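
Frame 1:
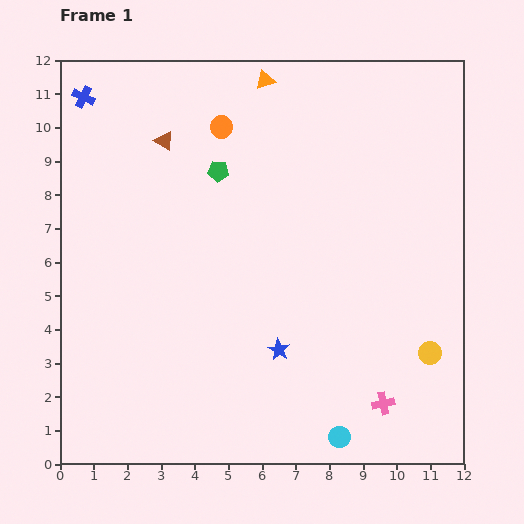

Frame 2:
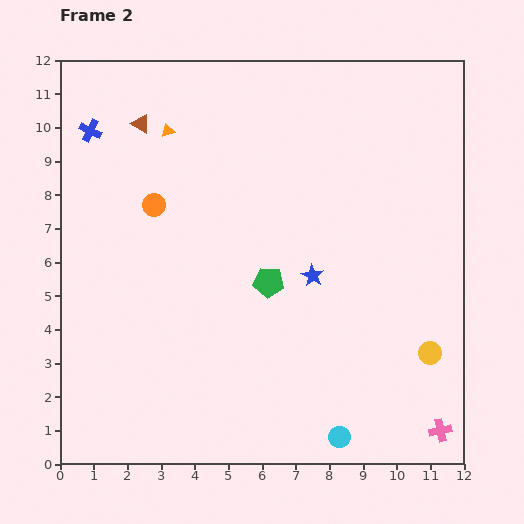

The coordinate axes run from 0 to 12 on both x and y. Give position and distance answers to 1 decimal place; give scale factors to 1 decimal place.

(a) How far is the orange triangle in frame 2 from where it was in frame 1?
3.3

The orange triangle moved from (6.1, 11.4) to (3.2, 9.9), a distance of √(2.9² + 1.5²) ≈ 3.3.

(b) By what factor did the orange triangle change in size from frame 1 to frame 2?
0.7×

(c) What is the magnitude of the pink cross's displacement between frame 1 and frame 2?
1.9

The pink cross moved from (9.6, 1.8) to (11.3, 1.0), a distance of √(1.7² + 0.8²) ≈ 1.9.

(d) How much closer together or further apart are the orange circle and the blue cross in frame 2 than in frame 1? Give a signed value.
-1.3

Distance in frame 1: 4.2. Distance in frame 2: 2.9.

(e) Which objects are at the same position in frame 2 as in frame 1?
the cyan circle, the yellow circle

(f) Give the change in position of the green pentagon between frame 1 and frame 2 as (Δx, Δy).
(1.5, -3.3)

The green pentagon was at (4.7, 8.7) in frame 1 and (6.2, 5.4) in frame 2.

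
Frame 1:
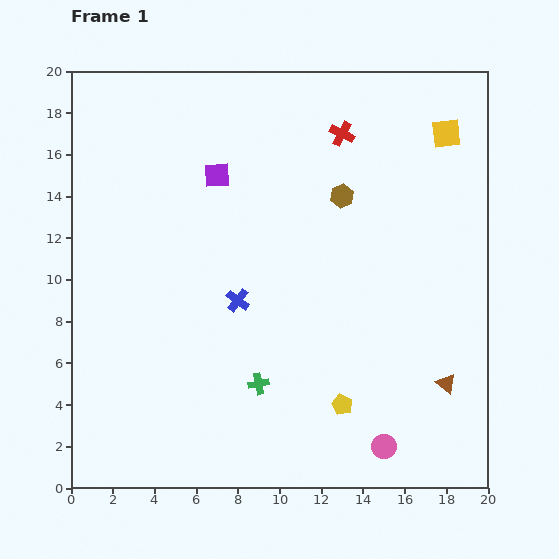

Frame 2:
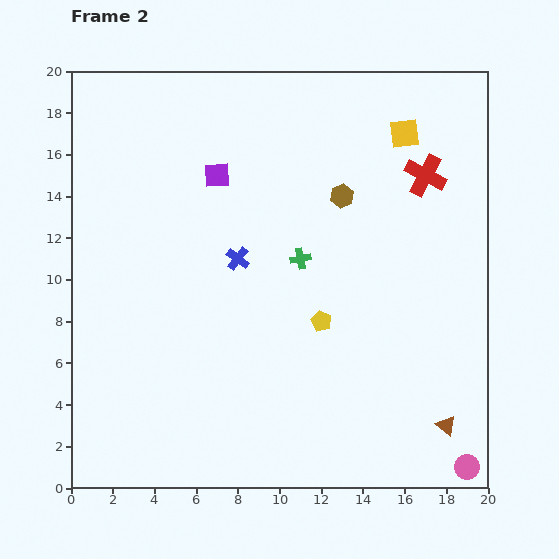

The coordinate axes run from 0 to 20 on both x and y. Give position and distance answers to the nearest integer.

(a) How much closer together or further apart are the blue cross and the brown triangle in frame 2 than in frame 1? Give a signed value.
+2

Distance in frame 1: 11. Distance in frame 2: 13.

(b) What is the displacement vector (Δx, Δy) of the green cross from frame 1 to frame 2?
(2, 6)

The green cross was at (9, 5) in frame 1 and (11, 11) in frame 2.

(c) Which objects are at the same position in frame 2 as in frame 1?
the purple square, the brown hexagon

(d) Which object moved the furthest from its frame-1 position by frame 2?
the green cross

(moved 6; next 4)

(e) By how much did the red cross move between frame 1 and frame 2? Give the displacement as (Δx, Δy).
(4, -2)

The red cross was at (13, 17) in frame 1 and (17, 15) in frame 2.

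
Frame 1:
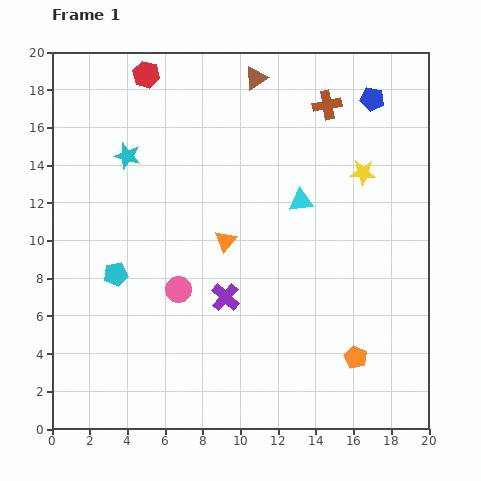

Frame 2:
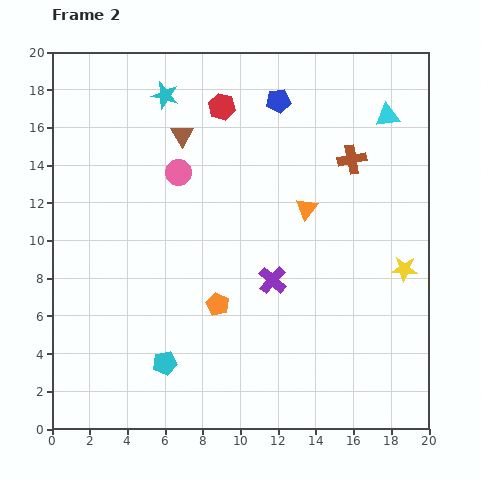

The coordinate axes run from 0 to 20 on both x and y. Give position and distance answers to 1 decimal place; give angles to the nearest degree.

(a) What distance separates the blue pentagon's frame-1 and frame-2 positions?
5.0

The blue pentagon moved from (17.0, 17.5) to (12.0, 17.4), a distance of √(5.0² + 0.1²) ≈ 5.0.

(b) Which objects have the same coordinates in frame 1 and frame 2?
none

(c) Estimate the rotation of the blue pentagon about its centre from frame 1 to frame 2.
19° counter-clockwise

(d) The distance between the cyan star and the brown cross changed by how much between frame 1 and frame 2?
-0.4

Distance in frame 1: 10.9. Distance in frame 2: 10.5.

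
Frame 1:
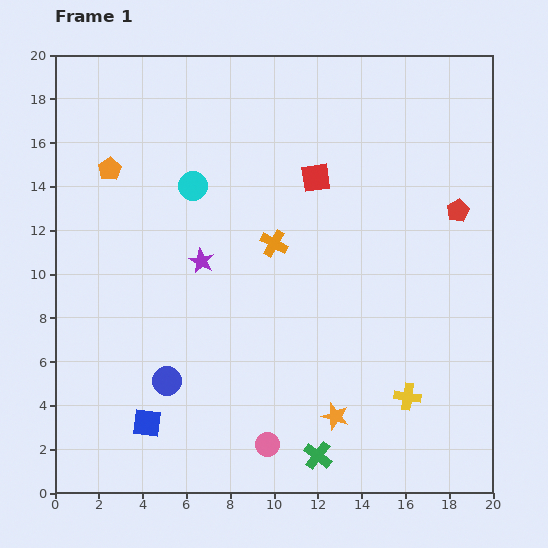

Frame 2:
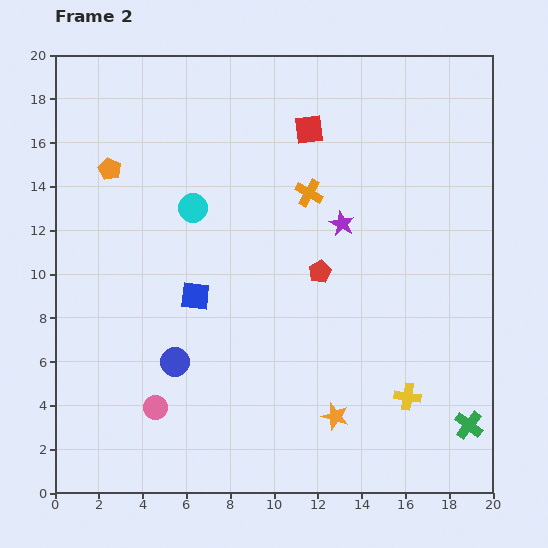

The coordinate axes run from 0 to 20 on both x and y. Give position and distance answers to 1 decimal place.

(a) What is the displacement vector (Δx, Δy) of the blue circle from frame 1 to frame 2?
(0.4, 0.9)

The blue circle was at (5.1, 5.1) in frame 1 and (5.5, 6.0) in frame 2.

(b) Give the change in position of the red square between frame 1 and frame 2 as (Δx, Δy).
(-0.3, 2.2)

The red square was at (11.9, 14.4) in frame 1 and (11.6, 16.6) in frame 2.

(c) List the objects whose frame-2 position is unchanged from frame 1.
the yellow cross, the orange pentagon, the orange star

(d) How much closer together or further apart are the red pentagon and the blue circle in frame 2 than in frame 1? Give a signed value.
-7.6

Distance in frame 1: 15.4. Distance in frame 2: 7.8.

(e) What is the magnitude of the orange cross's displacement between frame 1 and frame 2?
2.8

The orange cross moved from (10.0, 11.4) to (11.6, 13.7), a distance of √(1.6² + 2.3²) ≈ 2.8.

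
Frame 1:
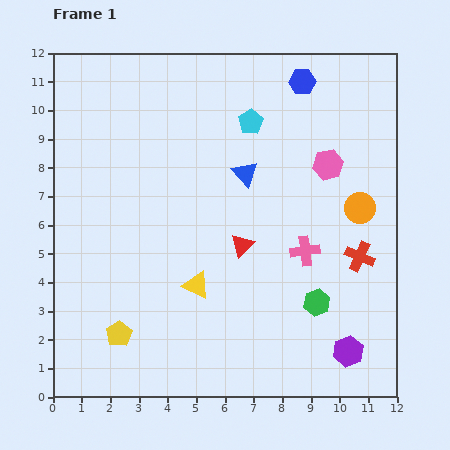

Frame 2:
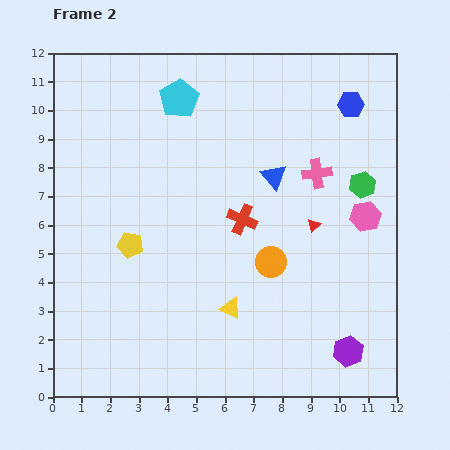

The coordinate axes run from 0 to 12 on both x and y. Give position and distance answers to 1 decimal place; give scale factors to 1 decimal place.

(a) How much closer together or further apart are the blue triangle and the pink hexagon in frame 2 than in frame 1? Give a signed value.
+0.6

Distance in frame 1: 2.9. Distance in frame 2: 3.5.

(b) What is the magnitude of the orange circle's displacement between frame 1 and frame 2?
3.6

The orange circle moved from (10.7, 6.6) to (7.6, 4.7), a distance of √(3.1² + 1.9²) ≈ 3.6.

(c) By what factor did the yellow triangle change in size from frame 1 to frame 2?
0.8×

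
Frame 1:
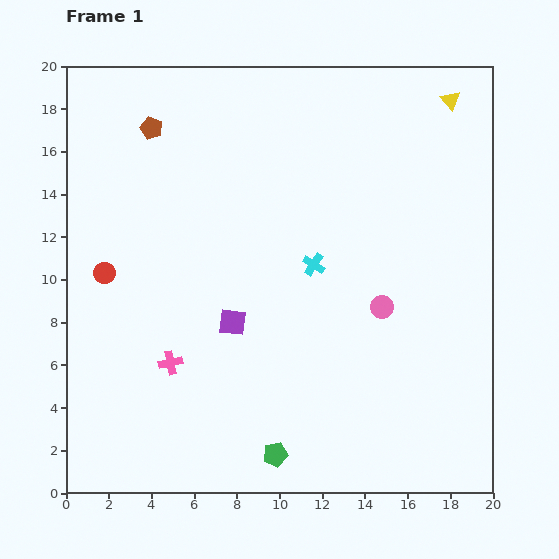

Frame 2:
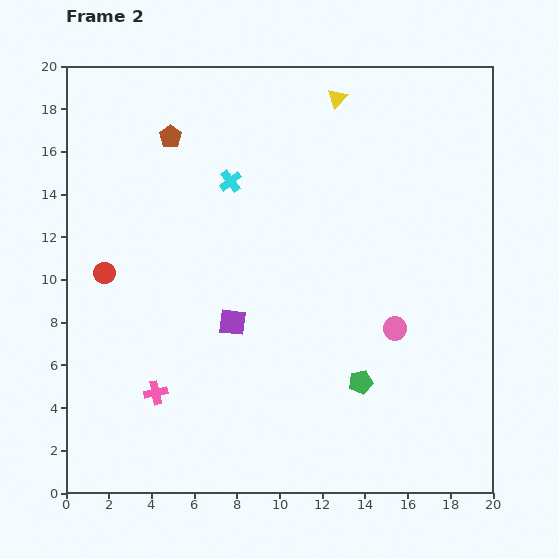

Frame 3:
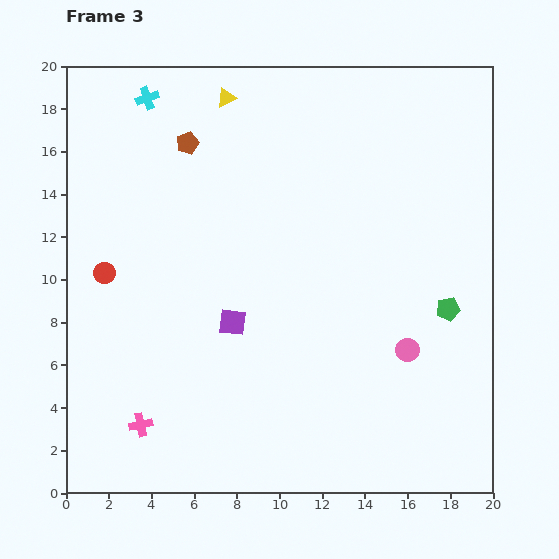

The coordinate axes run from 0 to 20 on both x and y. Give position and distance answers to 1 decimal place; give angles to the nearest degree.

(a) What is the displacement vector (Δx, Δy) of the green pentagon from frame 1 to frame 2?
(4.0, 3.4)

The green pentagon was at (9.8, 1.8) in frame 1 and (13.8, 5.2) in frame 2.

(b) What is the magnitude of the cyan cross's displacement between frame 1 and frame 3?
11.0

The cyan cross moved from (11.6, 10.7) to (3.8, 18.5), a distance of √(7.8² + 7.8²) ≈ 11.0.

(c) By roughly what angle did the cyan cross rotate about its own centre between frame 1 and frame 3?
38° clockwise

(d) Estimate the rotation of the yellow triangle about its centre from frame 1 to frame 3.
45° clockwise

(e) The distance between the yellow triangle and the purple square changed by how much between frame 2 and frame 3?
-1.1

Distance in frame 2: 11.6. Distance in frame 3: 10.5.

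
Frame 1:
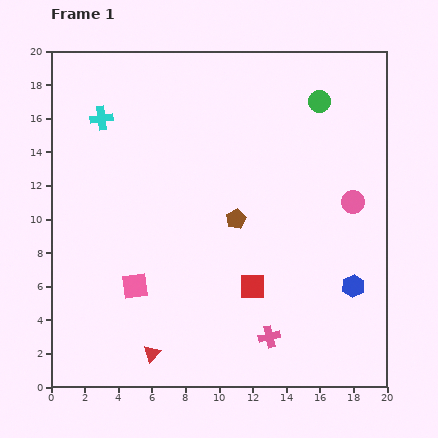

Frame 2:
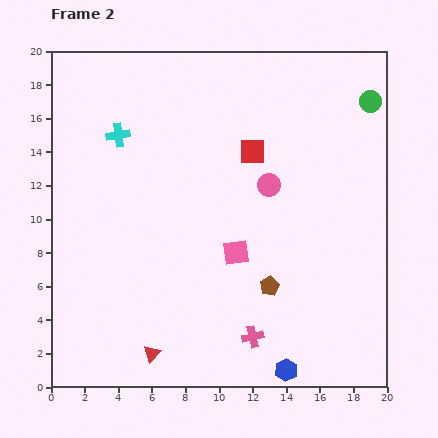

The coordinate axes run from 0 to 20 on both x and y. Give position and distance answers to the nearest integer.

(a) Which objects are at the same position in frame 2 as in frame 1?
the red triangle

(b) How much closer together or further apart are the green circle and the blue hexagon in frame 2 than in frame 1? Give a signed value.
+6

Distance in frame 1: 11. Distance in frame 2: 17.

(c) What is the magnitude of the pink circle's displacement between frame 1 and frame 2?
5

The pink circle moved from (18, 11) to (13, 12), a distance of √(5² + 1²) ≈ 5.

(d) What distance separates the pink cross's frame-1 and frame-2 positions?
1

The pink cross moved from (13, 3) to (12, 3), a distance of √(1² + 0²) ≈ 1.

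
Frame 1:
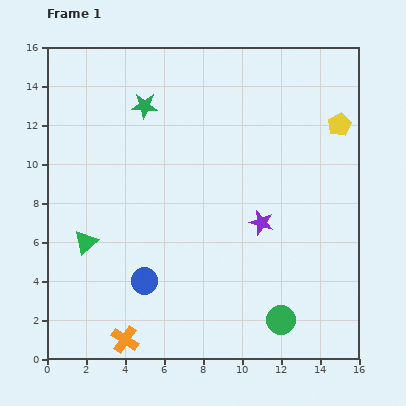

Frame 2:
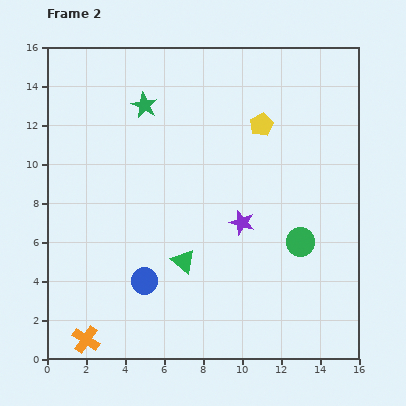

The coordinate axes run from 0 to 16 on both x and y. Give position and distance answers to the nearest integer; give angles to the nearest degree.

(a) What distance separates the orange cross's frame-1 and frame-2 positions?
2

The orange cross moved from (4, 1) to (2, 1), a distance of √(2² + 0²) ≈ 2.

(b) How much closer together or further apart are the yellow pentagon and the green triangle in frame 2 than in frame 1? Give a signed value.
-6

Distance in frame 1: 14. Distance in frame 2: 8.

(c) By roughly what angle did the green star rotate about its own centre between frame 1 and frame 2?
26° clockwise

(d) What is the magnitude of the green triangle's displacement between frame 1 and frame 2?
5

The green triangle moved from (2, 6) to (7, 5), a distance of √(5² + 1²) ≈ 5.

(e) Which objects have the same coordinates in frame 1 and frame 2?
the blue circle, the green star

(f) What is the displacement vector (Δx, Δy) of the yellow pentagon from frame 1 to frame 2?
(-4, 0)

The yellow pentagon was at (15, 12) in frame 1 and (11, 12) in frame 2.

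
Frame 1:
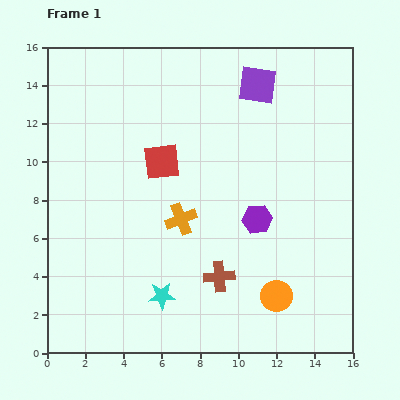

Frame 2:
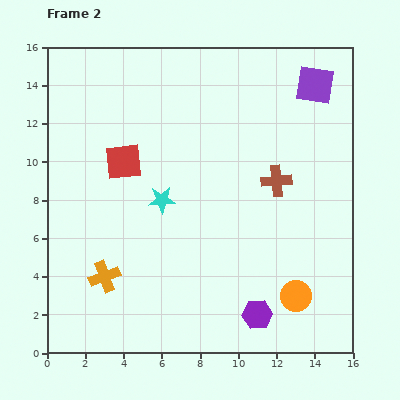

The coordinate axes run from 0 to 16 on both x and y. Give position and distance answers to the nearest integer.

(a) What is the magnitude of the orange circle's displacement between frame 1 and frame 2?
1

The orange circle moved from (12, 3) to (13, 3), a distance of √(1² + 0²) ≈ 1.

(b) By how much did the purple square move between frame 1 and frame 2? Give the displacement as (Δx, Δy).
(3, 0)

The purple square was at (11, 14) in frame 1 and (14, 14) in frame 2.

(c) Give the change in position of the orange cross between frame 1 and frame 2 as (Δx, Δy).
(-4, -3)

The orange cross was at (7, 7) in frame 1 and (3, 4) in frame 2.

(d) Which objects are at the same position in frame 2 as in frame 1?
none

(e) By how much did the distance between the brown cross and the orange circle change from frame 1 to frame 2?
+3

Distance in frame 1: 3. Distance in frame 2: 6.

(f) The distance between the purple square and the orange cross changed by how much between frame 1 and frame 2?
+7

Distance in frame 1: 8. Distance in frame 2: 15.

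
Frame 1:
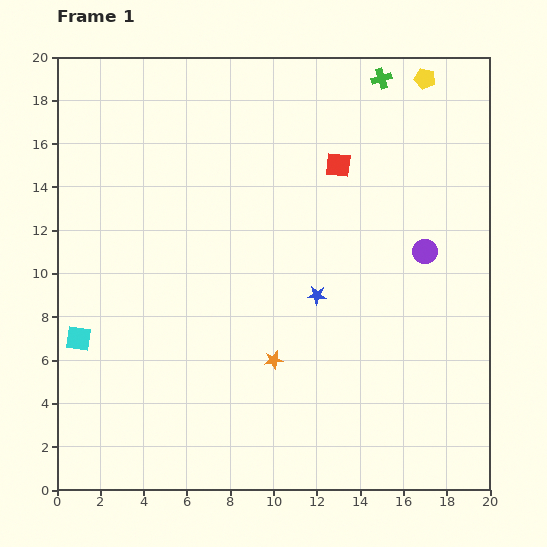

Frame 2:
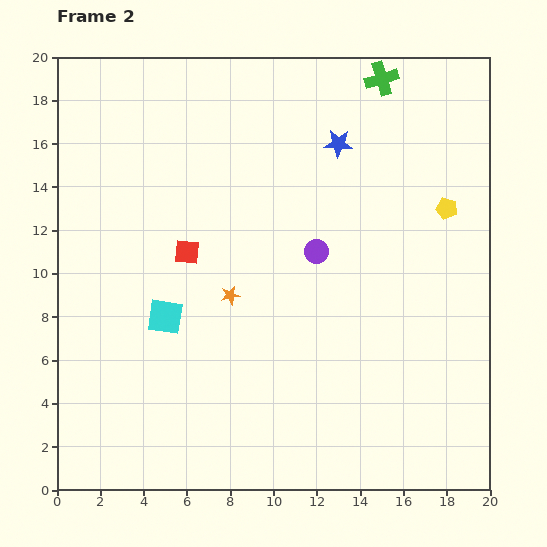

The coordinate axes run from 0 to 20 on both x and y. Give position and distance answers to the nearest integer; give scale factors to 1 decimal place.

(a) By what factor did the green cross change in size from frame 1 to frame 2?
1.7×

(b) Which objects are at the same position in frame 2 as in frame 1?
the green cross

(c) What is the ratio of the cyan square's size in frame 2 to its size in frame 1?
1.4×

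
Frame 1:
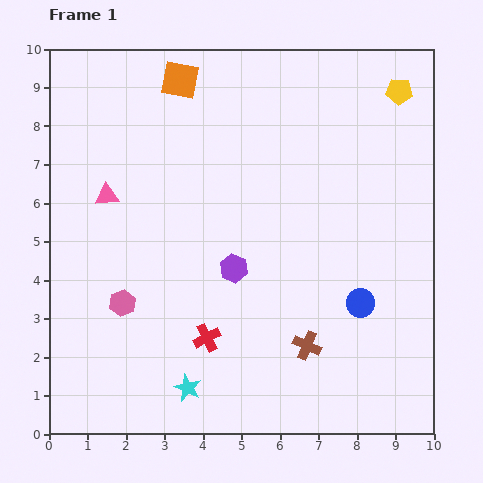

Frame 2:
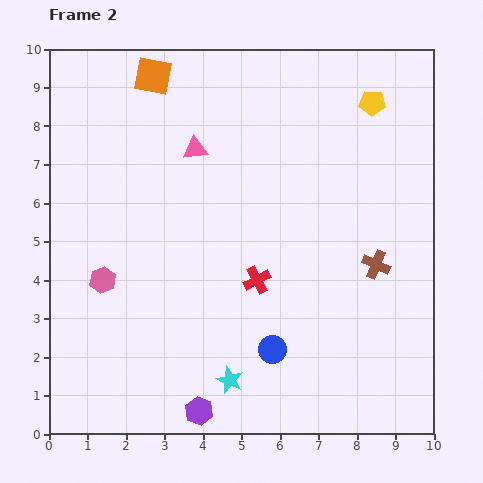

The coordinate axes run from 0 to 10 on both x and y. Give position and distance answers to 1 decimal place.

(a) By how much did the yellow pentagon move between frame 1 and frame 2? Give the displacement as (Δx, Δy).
(-0.7, -0.3)

The yellow pentagon was at (9.1, 8.9) in frame 1 and (8.4, 8.6) in frame 2.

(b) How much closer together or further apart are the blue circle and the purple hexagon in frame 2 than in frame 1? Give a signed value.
-0.9

Distance in frame 1: 3.4. Distance in frame 2: 2.5.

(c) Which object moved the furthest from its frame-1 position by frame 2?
the purple hexagon

(moved 3.8; next 2.8)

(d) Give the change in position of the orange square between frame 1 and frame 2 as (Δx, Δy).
(-0.7, 0.1)

The orange square was at (3.4, 9.2) in frame 1 and (2.7, 9.3) in frame 2.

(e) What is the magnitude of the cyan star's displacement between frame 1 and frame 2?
1.1

The cyan star moved from (3.6, 1.2) to (4.7, 1.4), a distance of √(1.1² + 0.2²) ≈ 1.1.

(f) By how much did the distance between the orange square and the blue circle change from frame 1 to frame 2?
+0.2

Distance in frame 1: 7.5. Distance in frame 2: 7.7.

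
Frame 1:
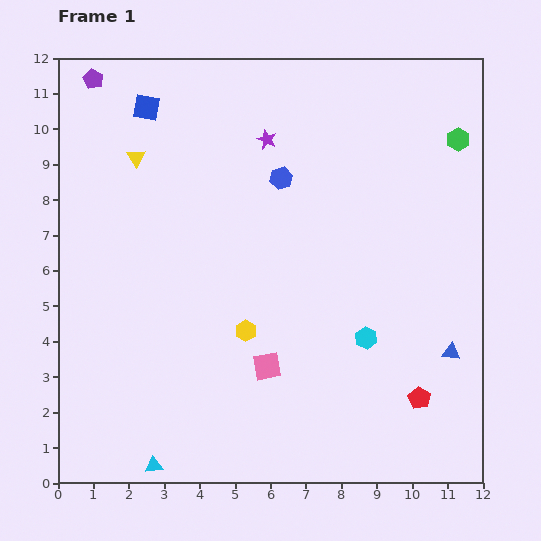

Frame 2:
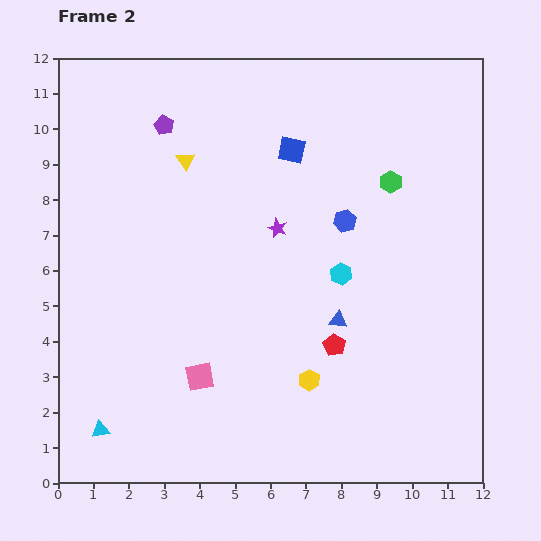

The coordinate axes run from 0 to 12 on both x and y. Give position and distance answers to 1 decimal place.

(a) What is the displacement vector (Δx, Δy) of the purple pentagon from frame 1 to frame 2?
(2.0, -1.3)

The purple pentagon was at (1.0, 11.4) in frame 1 and (3.0, 10.1) in frame 2.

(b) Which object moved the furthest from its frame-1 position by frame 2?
the blue square

(moved 4.3; next 3.3)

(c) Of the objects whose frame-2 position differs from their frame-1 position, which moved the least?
the yellow triangle

(moved 1.4)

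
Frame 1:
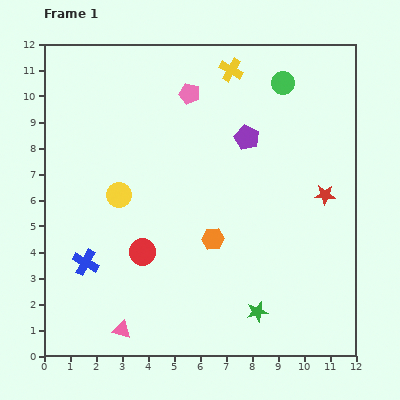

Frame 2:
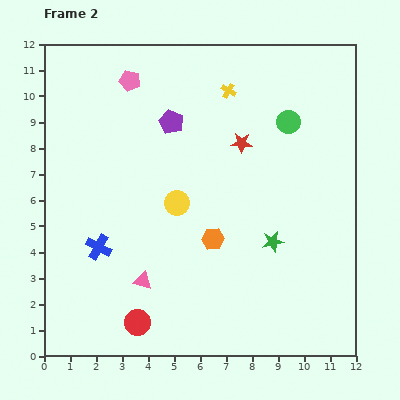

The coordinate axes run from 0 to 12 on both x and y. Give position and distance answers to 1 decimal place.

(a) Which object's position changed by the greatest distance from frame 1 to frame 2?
the red star

(moved 3.8; next 3.0)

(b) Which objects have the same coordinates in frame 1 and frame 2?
the orange hexagon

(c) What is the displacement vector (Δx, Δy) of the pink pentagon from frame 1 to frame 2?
(-2.3, 0.5)

The pink pentagon was at (5.6, 10.1) in frame 1 and (3.3, 10.6) in frame 2.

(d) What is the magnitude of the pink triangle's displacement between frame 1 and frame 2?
2.1

The pink triangle moved from (3.0, 1.0) to (3.8, 2.9), a distance of √(0.8² + 1.9²) ≈ 2.1.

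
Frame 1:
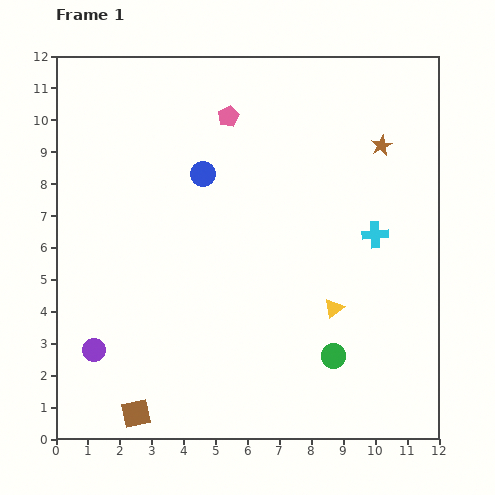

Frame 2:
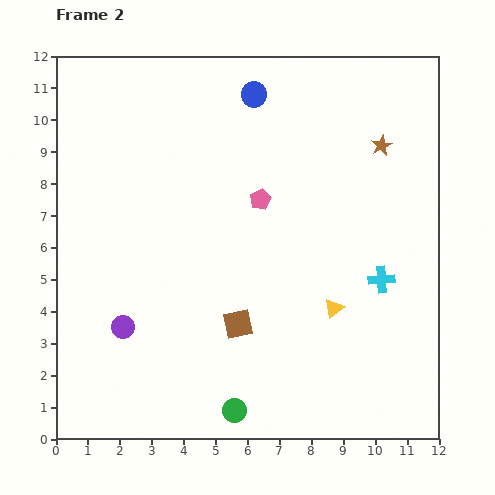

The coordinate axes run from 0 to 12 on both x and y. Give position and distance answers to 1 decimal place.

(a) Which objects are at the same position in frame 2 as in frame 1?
the yellow triangle, the brown star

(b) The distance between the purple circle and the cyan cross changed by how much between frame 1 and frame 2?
-1.3

Distance in frame 1: 9.5. Distance in frame 2: 8.2.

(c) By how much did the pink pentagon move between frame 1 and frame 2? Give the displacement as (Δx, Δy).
(1.0, -2.6)

The pink pentagon was at (5.4, 10.1) in frame 1 and (6.4, 7.5) in frame 2.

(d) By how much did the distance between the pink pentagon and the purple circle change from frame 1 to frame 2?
-2.5

Distance in frame 1: 8.4. Distance in frame 2: 5.9.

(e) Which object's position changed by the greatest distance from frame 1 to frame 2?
the brown square

(moved 4.3; next 3.5)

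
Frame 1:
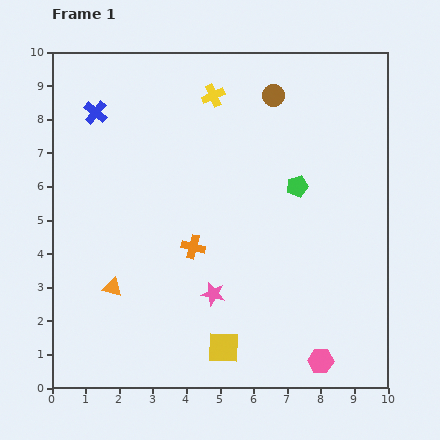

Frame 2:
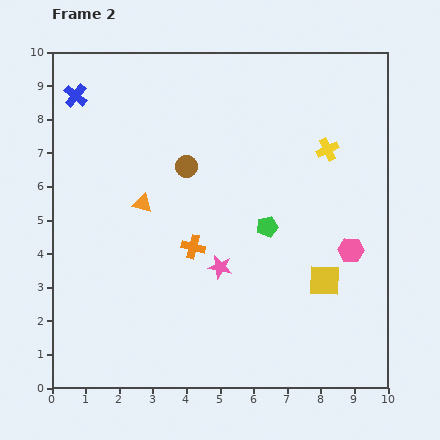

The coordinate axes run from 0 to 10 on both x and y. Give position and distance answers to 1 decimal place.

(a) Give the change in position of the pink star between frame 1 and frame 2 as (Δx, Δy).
(0.2, 0.8)

The pink star was at (4.8, 2.8) in frame 1 and (5.0, 3.6) in frame 2.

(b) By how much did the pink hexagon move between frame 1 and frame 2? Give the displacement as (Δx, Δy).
(0.9, 3.3)

The pink hexagon was at (8.0, 0.8) in frame 1 and (8.9, 4.1) in frame 2.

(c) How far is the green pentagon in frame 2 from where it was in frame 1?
1.5

The green pentagon moved from (7.3, 6.0) to (6.4, 4.8), a distance of √(0.9² + 1.2²) ≈ 1.5.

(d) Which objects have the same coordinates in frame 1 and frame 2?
the orange cross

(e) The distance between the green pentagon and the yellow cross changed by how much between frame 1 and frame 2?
-0.8

Distance in frame 1: 3.7. Distance in frame 2: 2.9.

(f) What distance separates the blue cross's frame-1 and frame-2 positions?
0.8

The blue cross moved from (1.3, 8.2) to (0.7, 8.7), a distance of √(0.6² + 0.5²) ≈ 0.8.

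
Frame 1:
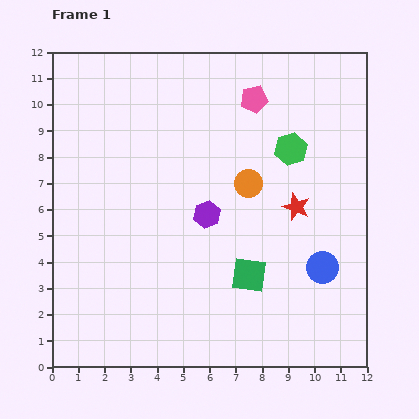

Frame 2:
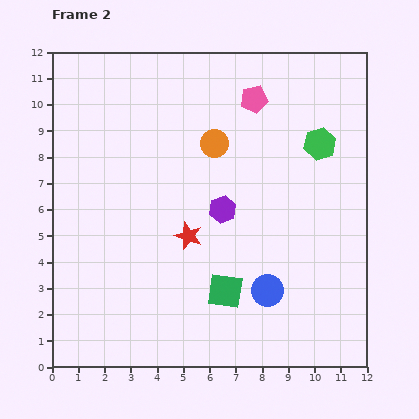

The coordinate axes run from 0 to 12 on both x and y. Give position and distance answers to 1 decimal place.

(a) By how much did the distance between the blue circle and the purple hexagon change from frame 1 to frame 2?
-1.3

Distance in frame 1: 4.8. Distance in frame 2: 3.5.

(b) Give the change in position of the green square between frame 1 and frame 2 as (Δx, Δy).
(-0.9, -0.6)

The green square was at (7.5, 3.5) in frame 1 and (6.6, 2.9) in frame 2.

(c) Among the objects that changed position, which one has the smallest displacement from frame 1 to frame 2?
the purple hexagon

(moved 0.6)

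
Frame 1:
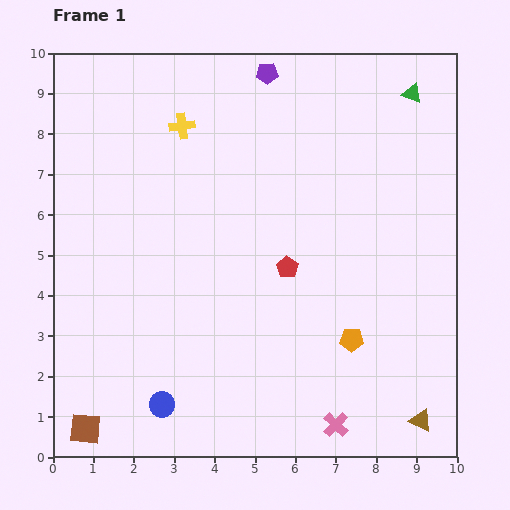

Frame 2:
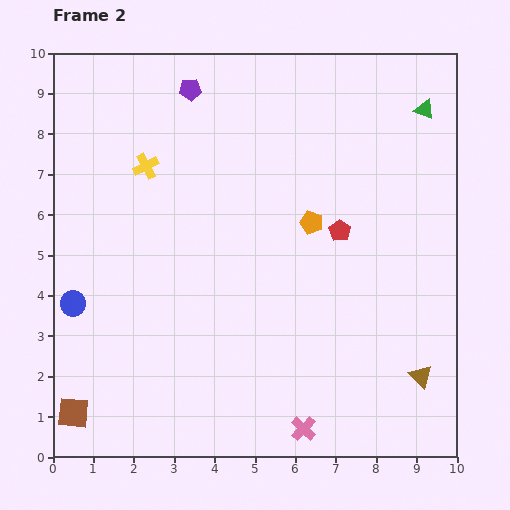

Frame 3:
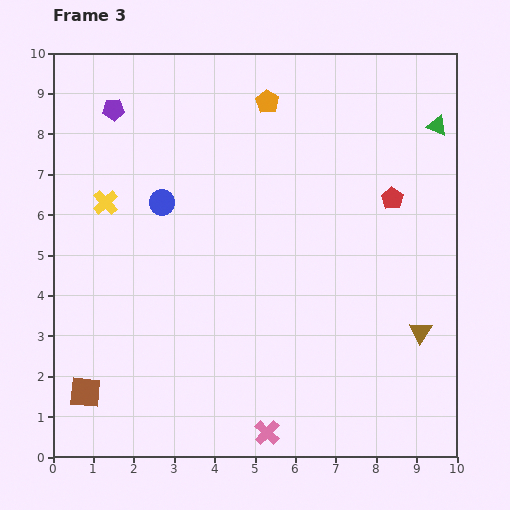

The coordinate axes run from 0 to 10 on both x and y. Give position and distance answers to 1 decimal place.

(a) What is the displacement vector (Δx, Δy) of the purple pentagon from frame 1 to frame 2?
(-1.9, -0.4)

The purple pentagon was at (5.3, 9.5) in frame 1 and (3.4, 9.1) in frame 2.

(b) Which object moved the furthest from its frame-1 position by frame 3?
the orange pentagon

(moved 6.3; next 5.0)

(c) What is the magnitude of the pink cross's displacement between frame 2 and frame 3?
0.9

The pink cross moved from (6.2, 0.7) to (5.3, 0.6), a distance of √(0.9² + 0.1²) ≈ 0.9.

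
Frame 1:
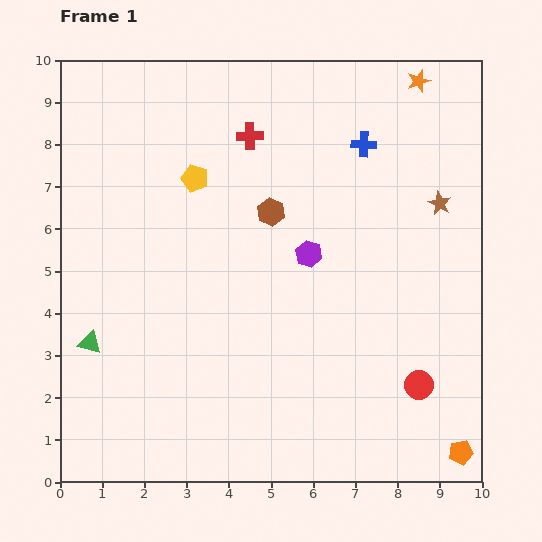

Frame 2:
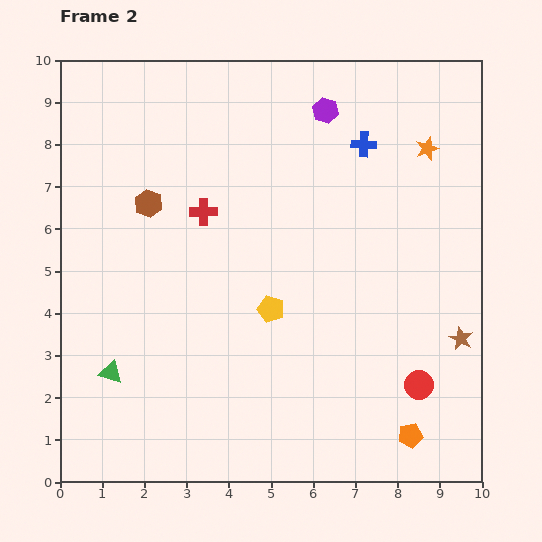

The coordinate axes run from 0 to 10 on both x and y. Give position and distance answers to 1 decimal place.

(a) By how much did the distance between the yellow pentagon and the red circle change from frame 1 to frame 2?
-3.3

Distance in frame 1: 7.2. Distance in frame 2: 3.9.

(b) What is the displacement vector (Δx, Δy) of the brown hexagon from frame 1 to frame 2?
(-2.9, 0.2)

The brown hexagon was at (5.0, 6.4) in frame 1 and (2.1, 6.6) in frame 2.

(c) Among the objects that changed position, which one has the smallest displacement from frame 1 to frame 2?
the green triangle

(moved 0.9)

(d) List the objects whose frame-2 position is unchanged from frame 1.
the blue cross, the red circle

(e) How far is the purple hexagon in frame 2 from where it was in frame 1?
3.4

The purple hexagon moved from (5.9, 5.4) to (6.3, 8.8), a distance of √(0.4² + 3.4²) ≈ 3.4.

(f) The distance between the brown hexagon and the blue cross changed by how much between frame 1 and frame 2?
+2.6

Distance in frame 1: 2.7. Distance in frame 2: 5.3.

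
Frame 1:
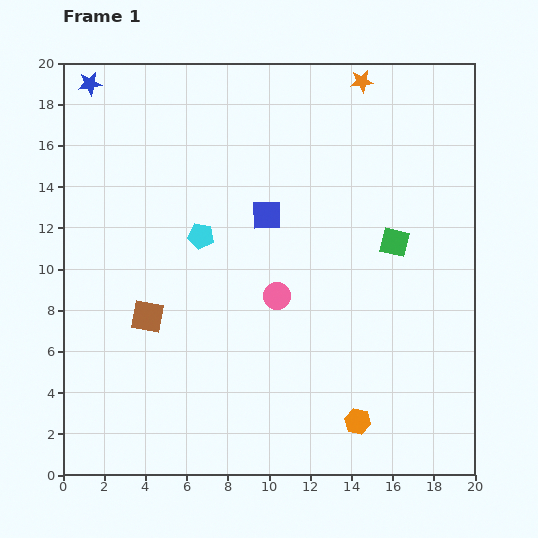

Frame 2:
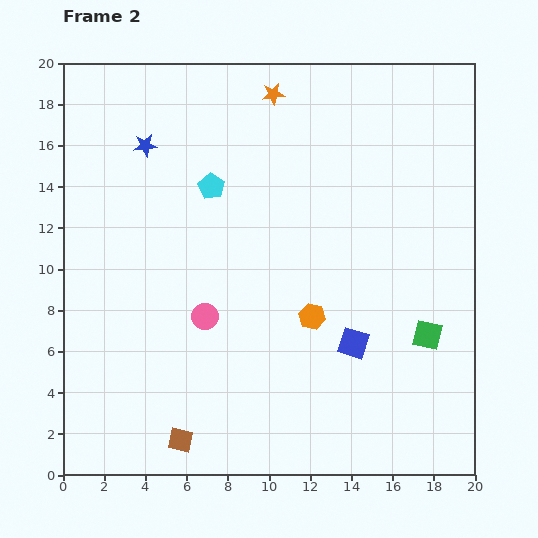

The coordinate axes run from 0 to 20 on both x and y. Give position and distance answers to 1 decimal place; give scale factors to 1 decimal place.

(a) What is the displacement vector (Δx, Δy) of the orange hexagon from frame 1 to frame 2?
(-2.2, 5.1)

The orange hexagon was at (14.3, 2.6) in frame 1 and (12.1, 7.7) in frame 2.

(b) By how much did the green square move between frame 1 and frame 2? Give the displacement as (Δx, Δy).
(1.6, -4.5)

The green square was at (16.1, 11.3) in frame 1 and (17.7, 6.8) in frame 2.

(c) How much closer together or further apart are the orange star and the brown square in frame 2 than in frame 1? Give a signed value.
+2.0

Distance in frame 1: 15.4. Distance in frame 2: 17.4.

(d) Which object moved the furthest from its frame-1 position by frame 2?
the blue square

(moved 7.5; next 6.2)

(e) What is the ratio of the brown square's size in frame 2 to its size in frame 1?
0.7×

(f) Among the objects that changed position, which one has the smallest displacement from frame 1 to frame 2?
the cyan pentagon

(moved 2.5)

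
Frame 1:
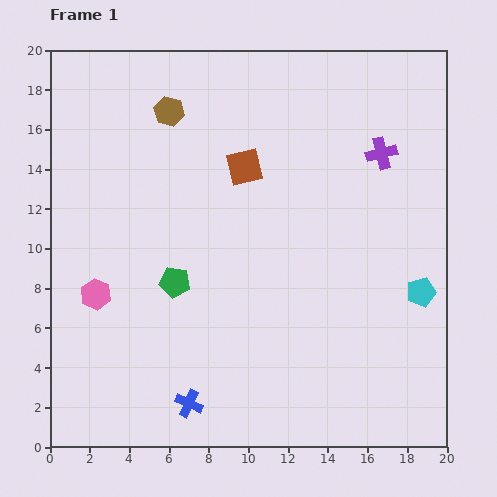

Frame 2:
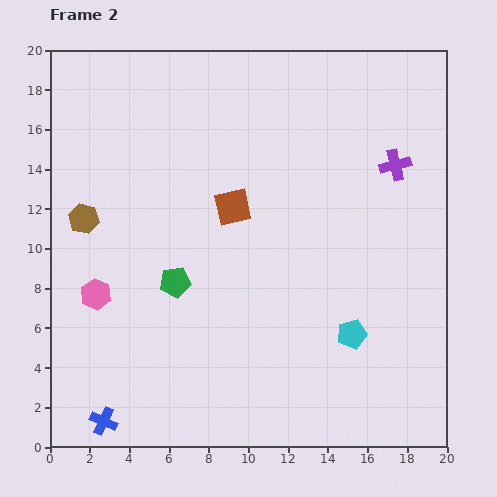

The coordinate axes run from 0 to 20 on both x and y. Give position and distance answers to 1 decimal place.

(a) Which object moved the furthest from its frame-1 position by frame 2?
the brown hexagon

(moved 6.9; next 4.4)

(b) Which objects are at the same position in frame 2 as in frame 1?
the green pentagon, the pink hexagon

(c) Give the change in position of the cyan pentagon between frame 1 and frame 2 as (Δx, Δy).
(-3.5, -2.1)

The cyan pentagon was at (18.7, 7.8) in frame 1 and (15.2, 5.7) in frame 2.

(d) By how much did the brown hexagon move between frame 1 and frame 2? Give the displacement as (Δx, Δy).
(-4.3, -5.4)

The brown hexagon was at (6.0, 16.9) in frame 1 and (1.7, 11.5) in frame 2.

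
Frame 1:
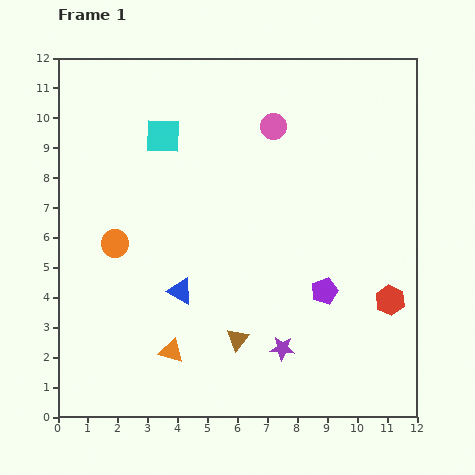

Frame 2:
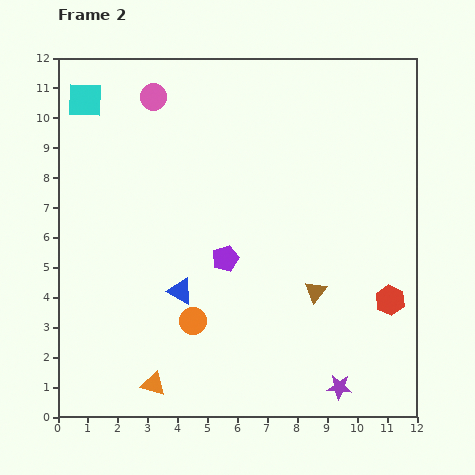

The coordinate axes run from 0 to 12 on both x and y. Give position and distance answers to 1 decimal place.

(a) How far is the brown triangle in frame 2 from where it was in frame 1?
3.1

The brown triangle moved from (6.0, 2.6) to (8.6, 4.2), a distance of √(2.6² + 1.6²) ≈ 3.1.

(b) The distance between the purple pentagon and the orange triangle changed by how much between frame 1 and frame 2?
-0.7

Distance in frame 1: 5.5. Distance in frame 2: 4.8.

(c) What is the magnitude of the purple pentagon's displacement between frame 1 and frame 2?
3.5

The purple pentagon moved from (8.9, 4.2) to (5.6, 5.3), a distance of √(3.3² + 1.1²) ≈ 3.5.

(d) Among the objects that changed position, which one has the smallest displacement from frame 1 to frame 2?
the orange triangle

(moved 1.3)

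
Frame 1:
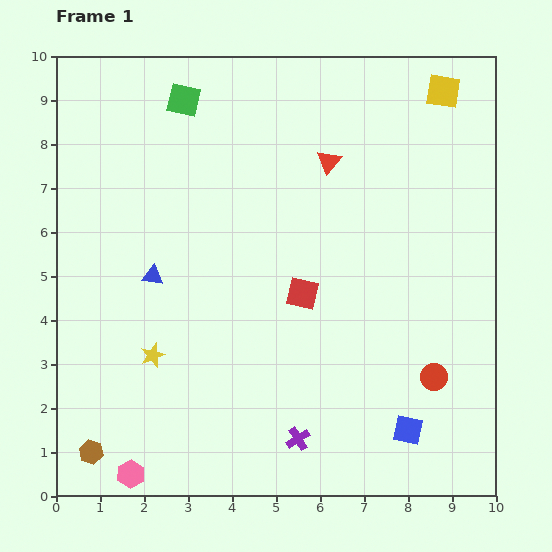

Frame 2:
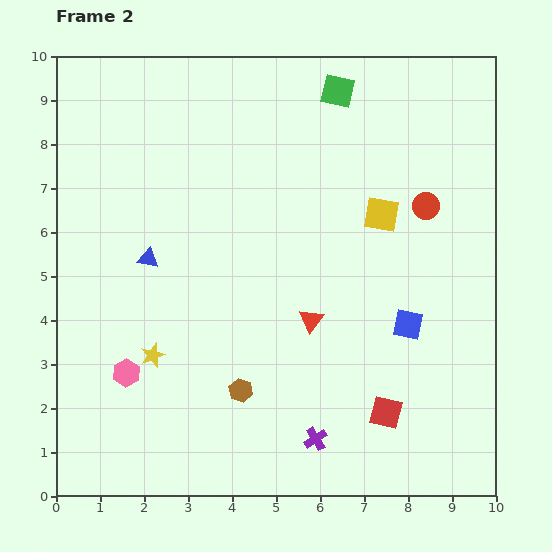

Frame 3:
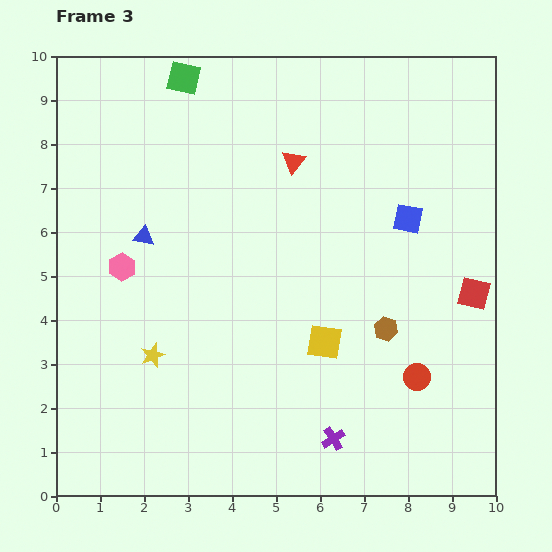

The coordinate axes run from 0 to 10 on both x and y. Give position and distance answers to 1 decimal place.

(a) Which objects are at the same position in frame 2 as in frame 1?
the yellow star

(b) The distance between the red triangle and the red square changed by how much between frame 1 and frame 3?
+2.0

Distance in frame 1: 3.1. Distance in frame 3: 5.1.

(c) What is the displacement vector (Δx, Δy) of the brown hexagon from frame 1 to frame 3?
(6.7, 2.8)

The brown hexagon was at (0.8, 1.0) in frame 1 and (7.5, 3.8) in frame 3.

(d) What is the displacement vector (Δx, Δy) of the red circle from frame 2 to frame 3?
(-0.2, -3.9)

The red circle was at (8.4, 6.6) in frame 2 and (8.2, 2.7) in frame 3.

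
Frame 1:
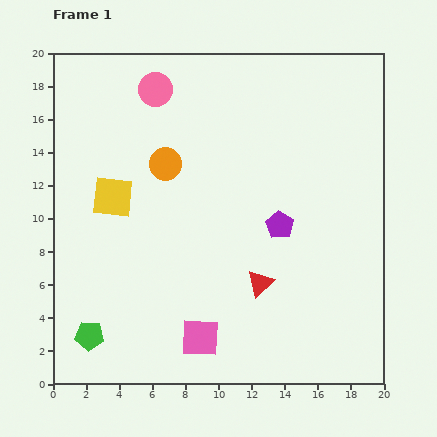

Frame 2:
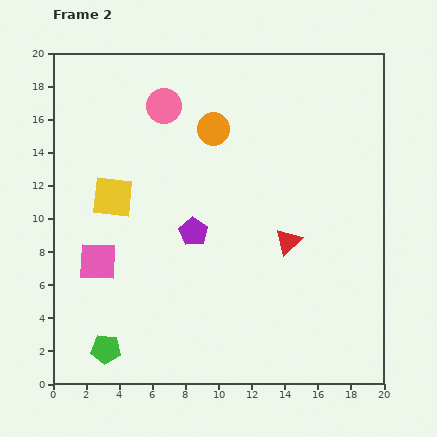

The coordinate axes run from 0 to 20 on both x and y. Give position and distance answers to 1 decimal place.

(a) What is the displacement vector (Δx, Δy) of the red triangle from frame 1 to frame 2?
(1.7, 2.5)

The red triangle was at (12.5, 6.1) in frame 1 and (14.2, 8.6) in frame 2.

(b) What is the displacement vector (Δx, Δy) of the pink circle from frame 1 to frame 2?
(0.5, -1.0)

The pink circle was at (6.2, 17.8) in frame 1 and (6.7, 16.8) in frame 2.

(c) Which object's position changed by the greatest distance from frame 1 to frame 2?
the pink square

(moved 7.7; next 5.2)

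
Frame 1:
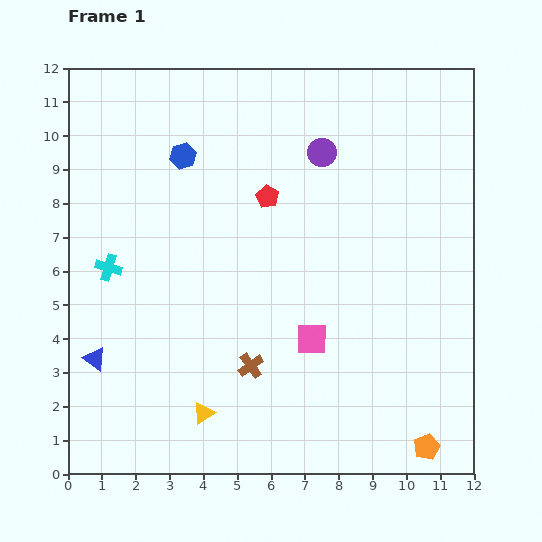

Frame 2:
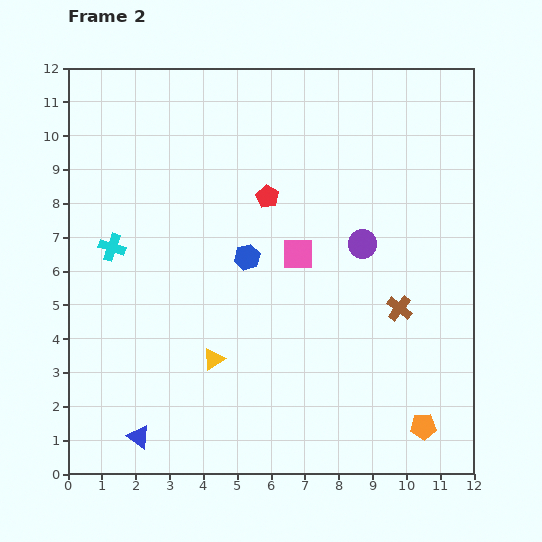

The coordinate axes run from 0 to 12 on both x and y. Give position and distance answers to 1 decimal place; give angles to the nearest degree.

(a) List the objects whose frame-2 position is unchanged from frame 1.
the red pentagon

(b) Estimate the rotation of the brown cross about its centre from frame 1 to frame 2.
17° counter-clockwise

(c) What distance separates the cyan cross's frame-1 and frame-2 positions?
0.6

The cyan cross moved from (1.2, 6.1) to (1.3, 6.7), a distance of √(0.1² + 0.6²) ≈ 0.6.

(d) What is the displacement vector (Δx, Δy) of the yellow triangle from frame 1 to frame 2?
(0.3, 1.6)

The yellow triangle was at (4.0, 1.8) in frame 1 and (4.3, 3.4) in frame 2.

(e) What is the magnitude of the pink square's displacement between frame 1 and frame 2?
2.5

The pink square moved from (7.2, 4.0) to (6.8, 6.5), a distance of √(0.4² + 2.5²) ≈ 2.5.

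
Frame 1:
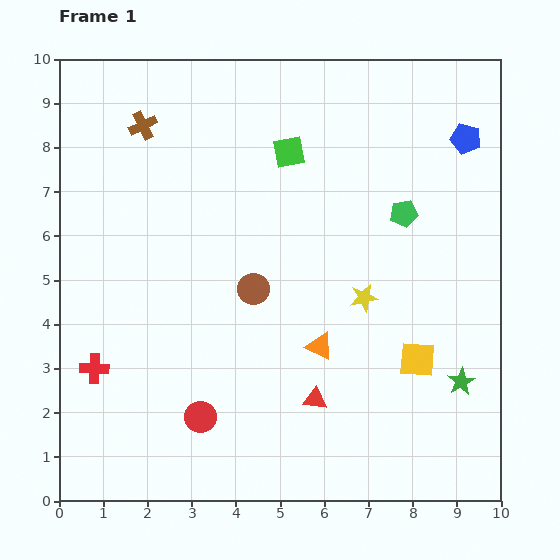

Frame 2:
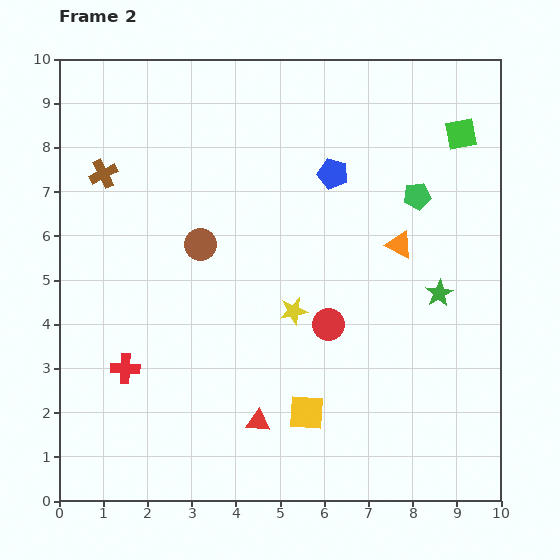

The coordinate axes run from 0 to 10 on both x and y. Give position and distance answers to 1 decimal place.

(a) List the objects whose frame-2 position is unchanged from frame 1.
none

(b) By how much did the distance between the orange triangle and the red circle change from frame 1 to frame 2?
-0.7

Distance in frame 1: 3.1. Distance in frame 2: 2.4.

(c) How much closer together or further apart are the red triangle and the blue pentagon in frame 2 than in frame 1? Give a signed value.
-0.9

Distance in frame 1: 6.8. Distance in frame 2: 5.9.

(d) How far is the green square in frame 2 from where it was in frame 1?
3.9

The green square moved from (5.2, 7.9) to (9.1, 8.3), a distance of √(3.9² + 0.4²) ≈ 3.9.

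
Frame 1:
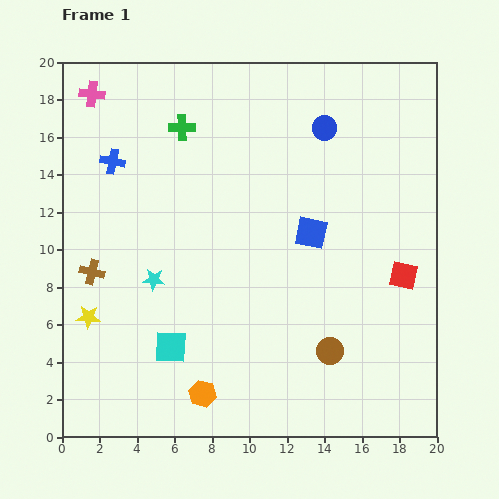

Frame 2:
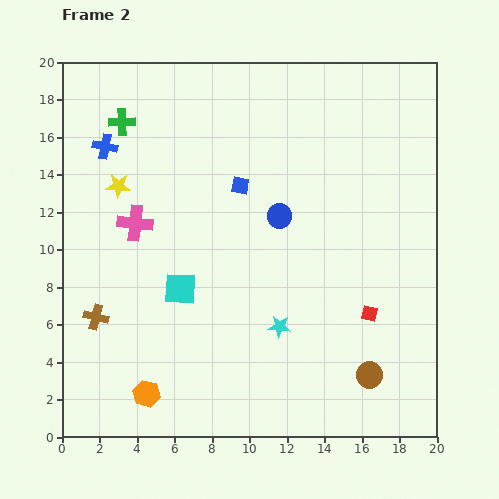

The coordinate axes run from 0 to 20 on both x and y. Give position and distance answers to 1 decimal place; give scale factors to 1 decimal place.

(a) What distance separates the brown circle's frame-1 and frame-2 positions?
2.5

The brown circle moved from (14.3, 4.6) to (16.4, 3.3), a distance of √(2.1² + 1.3²) ≈ 2.5.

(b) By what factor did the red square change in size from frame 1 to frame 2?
0.6×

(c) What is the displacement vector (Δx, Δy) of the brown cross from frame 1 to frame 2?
(0.2, -2.4)

The brown cross was at (1.6, 8.8) in frame 1 and (1.8, 6.4) in frame 2.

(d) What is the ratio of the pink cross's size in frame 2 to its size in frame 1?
1.4×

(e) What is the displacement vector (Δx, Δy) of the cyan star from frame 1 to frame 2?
(6.7, -2.5)

The cyan star was at (4.9, 8.4) in frame 1 and (11.6, 5.9) in frame 2.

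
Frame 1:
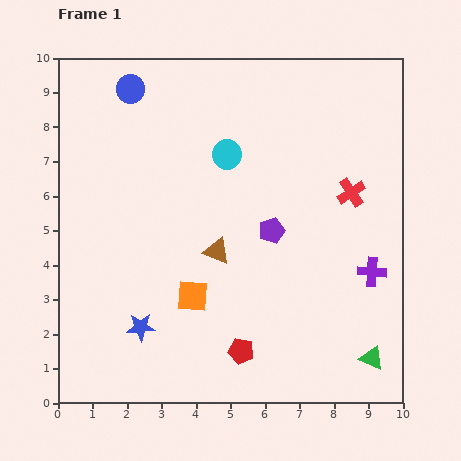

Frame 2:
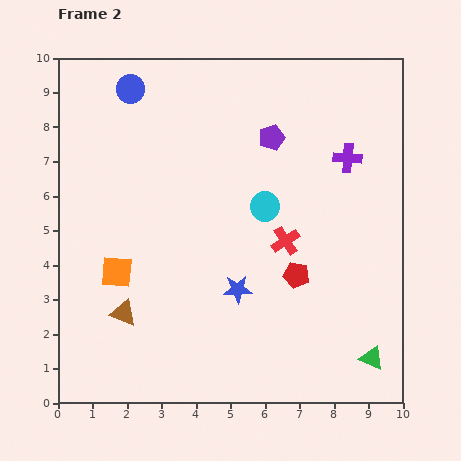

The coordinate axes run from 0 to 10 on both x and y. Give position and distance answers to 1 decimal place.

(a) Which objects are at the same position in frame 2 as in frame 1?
the green triangle, the blue circle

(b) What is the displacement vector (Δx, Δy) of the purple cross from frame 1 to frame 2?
(-0.7, 3.3)

The purple cross was at (9.1, 3.8) in frame 1 and (8.4, 7.1) in frame 2.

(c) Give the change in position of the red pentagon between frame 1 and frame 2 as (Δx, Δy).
(1.6, 2.2)

The red pentagon was at (5.3, 1.5) in frame 1 and (6.9, 3.7) in frame 2.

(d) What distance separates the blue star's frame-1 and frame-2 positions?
3.0

The blue star moved from (2.4, 2.2) to (5.2, 3.3), a distance of √(2.8² + 1.1²) ≈ 3.0.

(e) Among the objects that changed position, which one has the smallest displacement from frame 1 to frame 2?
the cyan circle

(moved 1.9)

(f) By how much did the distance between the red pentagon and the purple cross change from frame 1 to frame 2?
-0.7

Distance in frame 1: 4.4. Distance in frame 2: 3.7.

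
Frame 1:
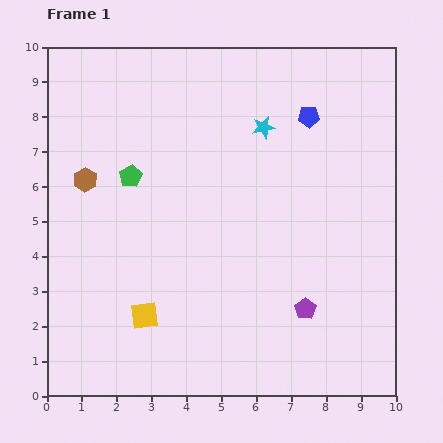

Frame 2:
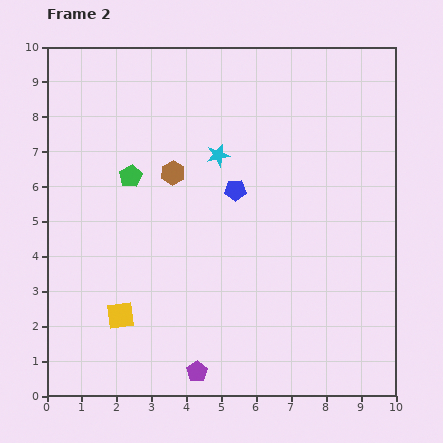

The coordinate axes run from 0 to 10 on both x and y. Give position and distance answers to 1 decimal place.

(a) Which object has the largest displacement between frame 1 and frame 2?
the purple pentagon

(moved 3.6; next 3.0)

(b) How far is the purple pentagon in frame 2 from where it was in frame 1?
3.6

The purple pentagon moved from (7.4, 2.5) to (4.3, 0.7), a distance of √(3.1² + 1.8²) ≈ 3.6.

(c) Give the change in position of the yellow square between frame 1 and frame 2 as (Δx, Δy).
(-0.7, 0.0)

The yellow square was at (2.8, 2.3) in frame 1 and (2.1, 2.3) in frame 2.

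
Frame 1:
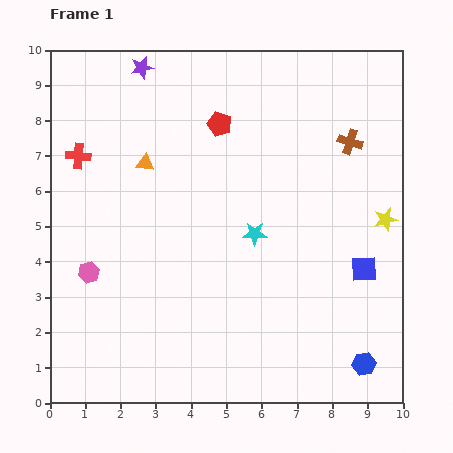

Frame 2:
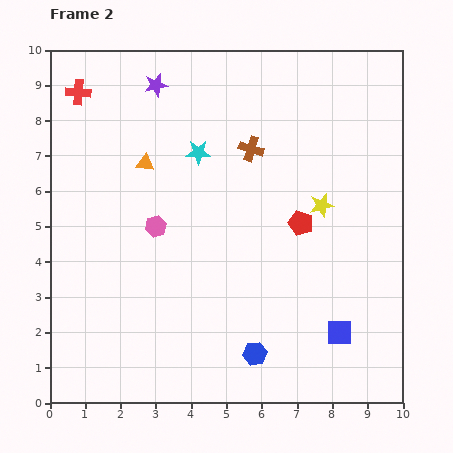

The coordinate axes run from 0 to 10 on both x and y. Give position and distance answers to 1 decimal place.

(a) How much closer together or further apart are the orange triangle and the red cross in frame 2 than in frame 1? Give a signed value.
+0.9

Distance in frame 1: 1.9. Distance in frame 2: 2.8.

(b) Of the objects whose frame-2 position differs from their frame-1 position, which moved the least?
the purple star

(moved 0.6)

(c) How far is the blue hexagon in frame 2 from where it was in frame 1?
3.1

The blue hexagon moved from (8.9, 1.1) to (5.8, 1.4), a distance of √(3.1² + 0.3²) ≈ 3.1.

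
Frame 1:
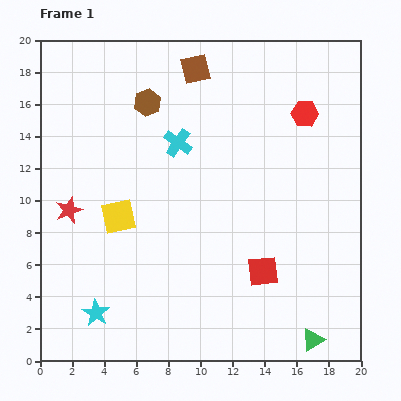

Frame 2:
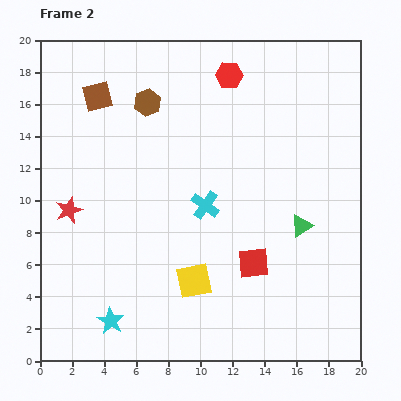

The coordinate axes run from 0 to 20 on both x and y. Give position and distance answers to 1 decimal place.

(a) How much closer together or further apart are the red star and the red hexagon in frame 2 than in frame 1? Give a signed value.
-2.8

Distance in frame 1: 15.9. Distance in frame 2: 13.1.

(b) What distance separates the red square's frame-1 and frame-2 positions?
0.8

The red square moved from (13.9, 5.6) to (13.3, 6.1), a distance of √(0.6² + 0.5²) ≈ 0.8.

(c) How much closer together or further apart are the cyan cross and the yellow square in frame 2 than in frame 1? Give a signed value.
-1.1

Distance in frame 1: 5.9. Distance in frame 2: 4.8.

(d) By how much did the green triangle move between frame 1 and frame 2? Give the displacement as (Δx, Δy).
(-0.7, 7.1)

The green triangle was at (17.0, 1.3) in frame 1 and (16.3, 8.4) in frame 2.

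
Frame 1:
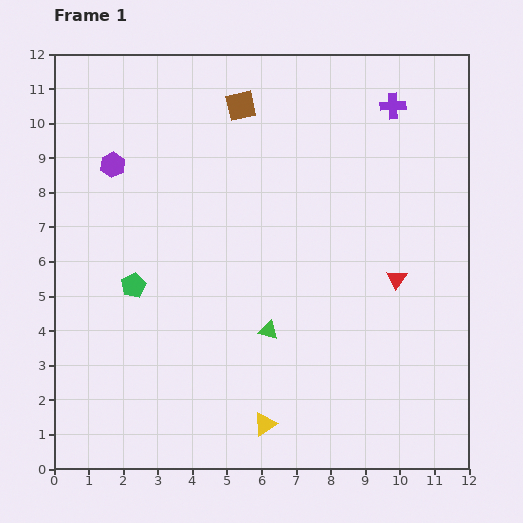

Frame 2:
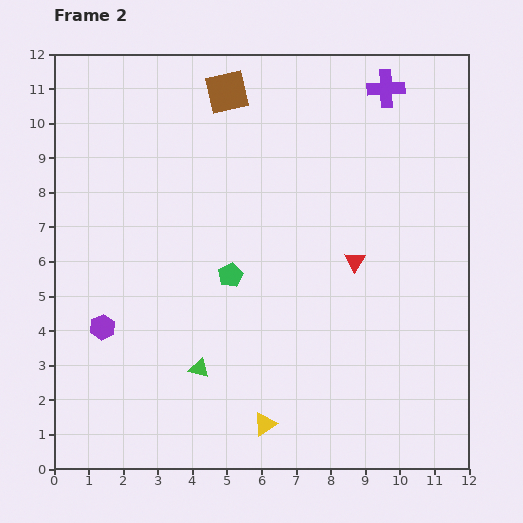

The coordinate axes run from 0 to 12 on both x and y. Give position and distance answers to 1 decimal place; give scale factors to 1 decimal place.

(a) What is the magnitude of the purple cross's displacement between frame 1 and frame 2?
0.5

The purple cross moved from (9.8, 10.5) to (9.6, 11.0), a distance of √(0.2² + 0.5²) ≈ 0.5.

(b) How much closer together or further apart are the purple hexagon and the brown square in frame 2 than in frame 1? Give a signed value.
+3.6

Distance in frame 1: 4.1. Distance in frame 2: 7.7.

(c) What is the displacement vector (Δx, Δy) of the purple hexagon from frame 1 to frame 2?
(-0.3, -4.7)

The purple hexagon was at (1.7, 8.8) in frame 1 and (1.4, 4.1) in frame 2.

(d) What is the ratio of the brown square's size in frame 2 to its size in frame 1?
1.4×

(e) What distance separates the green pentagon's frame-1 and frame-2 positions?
2.8

The green pentagon moved from (2.3, 5.3) to (5.1, 5.6), a distance of √(2.8² + 0.3²) ≈ 2.8.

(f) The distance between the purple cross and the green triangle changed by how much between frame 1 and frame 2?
+2.3

Distance in frame 1: 7.4. Distance in frame 2: 9.7.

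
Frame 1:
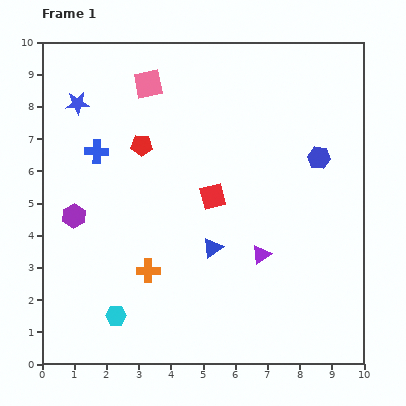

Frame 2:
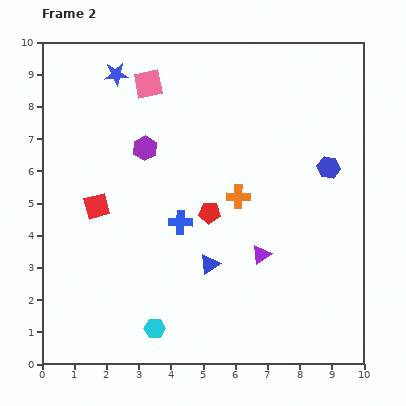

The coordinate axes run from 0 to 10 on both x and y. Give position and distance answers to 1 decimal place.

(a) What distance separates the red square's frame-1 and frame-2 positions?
3.6

The red square moved from (5.3, 5.2) to (1.7, 4.9), a distance of √(3.6² + 0.3²) ≈ 3.6.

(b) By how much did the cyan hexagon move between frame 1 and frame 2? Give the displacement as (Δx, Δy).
(1.2, -0.4)

The cyan hexagon was at (2.3, 1.5) in frame 1 and (3.5, 1.1) in frame 2.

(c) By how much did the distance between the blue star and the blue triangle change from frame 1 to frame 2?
+0.4

Distance in frame 1: 6.2. Distance in frame 2: 6.6.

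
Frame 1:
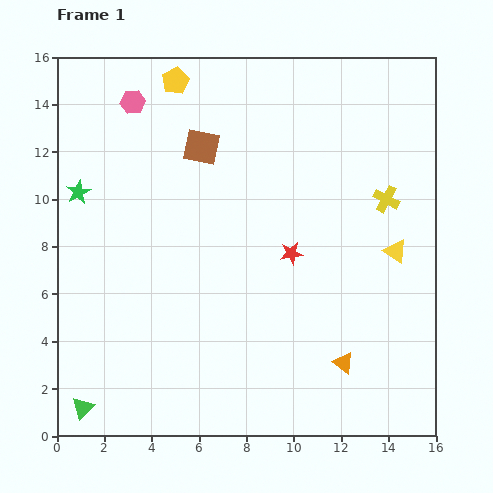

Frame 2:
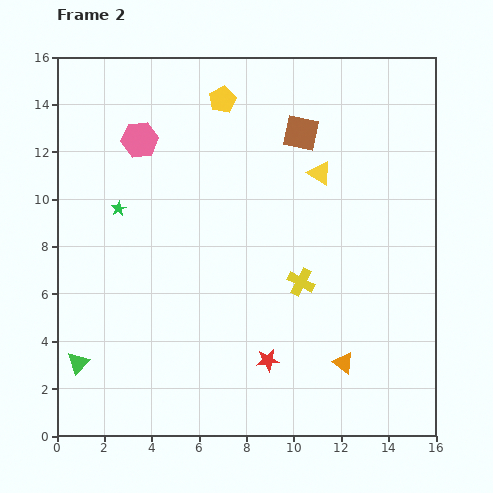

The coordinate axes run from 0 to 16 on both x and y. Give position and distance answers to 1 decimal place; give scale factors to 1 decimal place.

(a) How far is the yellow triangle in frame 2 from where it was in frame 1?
4.6

The yellow triangle moved from (14.3, 7.8) to (11.1, 11.1), a distance of √(3.2² + 3.3²) ≈ 4.6.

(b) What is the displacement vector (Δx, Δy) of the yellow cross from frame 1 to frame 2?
(-3.6, -3.5)

The yellow cross was at (13.9, 10.0) in frame 1 and (10.3, 6.5) in frame 2.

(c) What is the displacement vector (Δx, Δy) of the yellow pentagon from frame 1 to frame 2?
(2.0, -0.8)

The yellow pentagon was at (5.0, 15.0) in frame 1 and (7.0, 14.2) in frame 2.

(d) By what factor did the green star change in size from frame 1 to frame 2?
0.6×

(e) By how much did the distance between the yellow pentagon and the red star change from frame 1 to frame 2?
+2.4

Distance in frame 1: 8.8. Distance in frame 2: 11.2.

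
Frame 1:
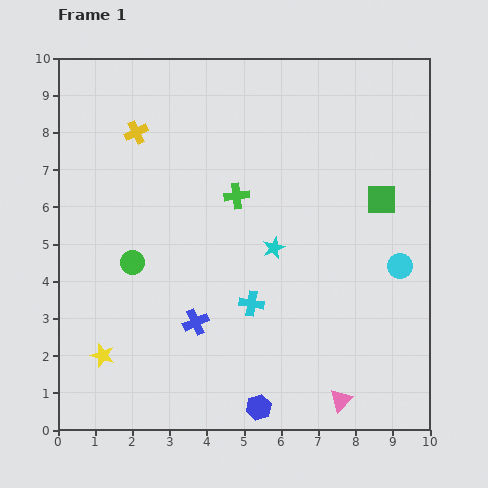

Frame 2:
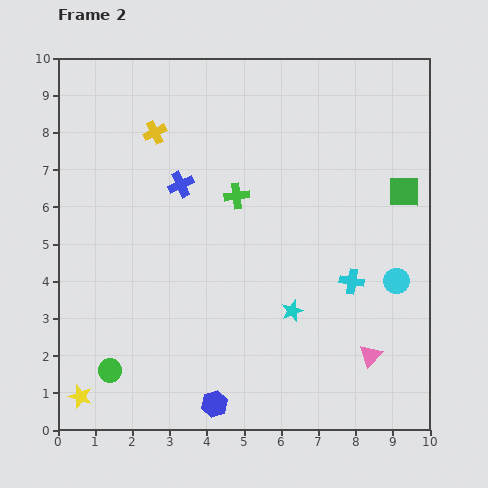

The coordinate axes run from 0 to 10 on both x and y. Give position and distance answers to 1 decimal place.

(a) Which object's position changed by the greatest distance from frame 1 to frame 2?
the blue cross

(moved 3.7; next 3.0)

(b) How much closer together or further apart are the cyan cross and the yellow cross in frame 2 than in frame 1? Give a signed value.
+1.1

Distance in frame 1: 5.5. Distance in frame 2: 6.6.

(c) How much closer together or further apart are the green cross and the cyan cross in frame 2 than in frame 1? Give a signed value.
+1.0

Distance in frame 1: 2.9. Distance in frame 2: 3.9.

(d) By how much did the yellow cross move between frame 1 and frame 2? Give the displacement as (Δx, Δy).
(0.5, 0.0)

The yellow cross was at (2.1, 8.0) in frame 1 and (2.6, 8.0) in frame 2.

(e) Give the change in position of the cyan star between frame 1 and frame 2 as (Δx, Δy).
(0.5, -1.7)

The cyan star was at (5.8, 4.9) in frame 1 and (6.3, 3.2) in frame 2.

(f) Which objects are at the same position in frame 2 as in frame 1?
the green cross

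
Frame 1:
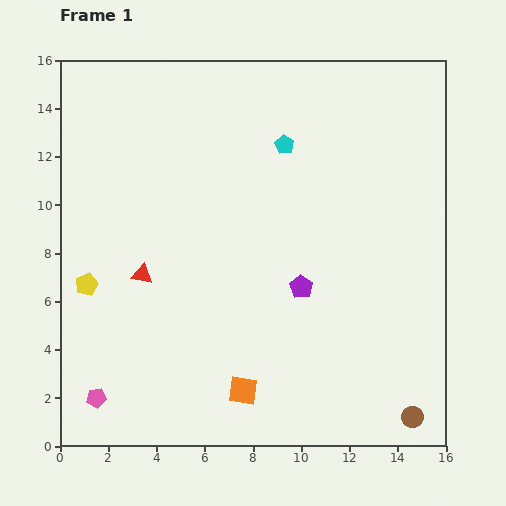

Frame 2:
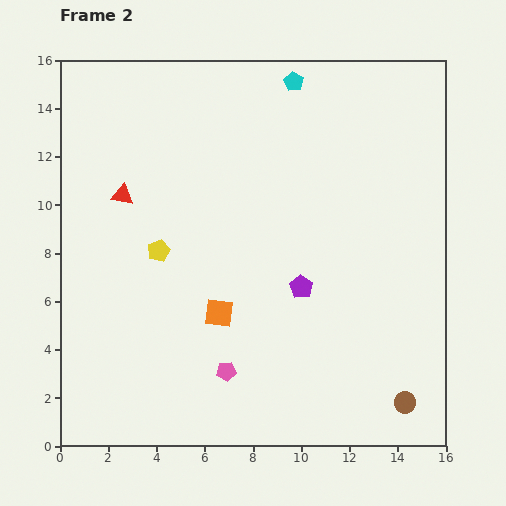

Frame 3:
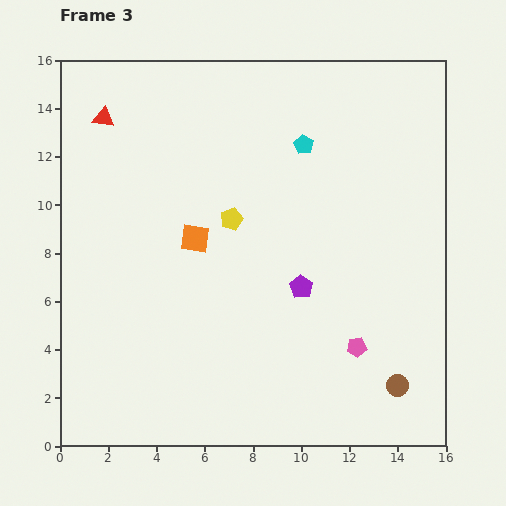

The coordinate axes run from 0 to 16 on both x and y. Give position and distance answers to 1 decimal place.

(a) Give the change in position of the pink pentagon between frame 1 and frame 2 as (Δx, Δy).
(5.4, 1.1)

The pink pentagon was at (1.5, 2.0) in frame 1 and (6.9, 3.1) in frame 2.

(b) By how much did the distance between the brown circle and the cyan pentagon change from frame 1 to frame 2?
+1.6

Distance in frame 1: 12.5. Distance in frame 2: 14.1.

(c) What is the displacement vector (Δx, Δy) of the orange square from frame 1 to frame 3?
(-2.0, 6.3)

The orange square was at (7.6, 2.3) in frame 1 and (5.6, 8.6) in frame 3.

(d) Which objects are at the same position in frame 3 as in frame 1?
the purple pentagon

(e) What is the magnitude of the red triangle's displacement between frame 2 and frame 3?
3.3

The red triangle moved from (2.6, 10.4) to (1.8, 13.6), a distance of √(0.8² + 3.2²) ≈ 3.3.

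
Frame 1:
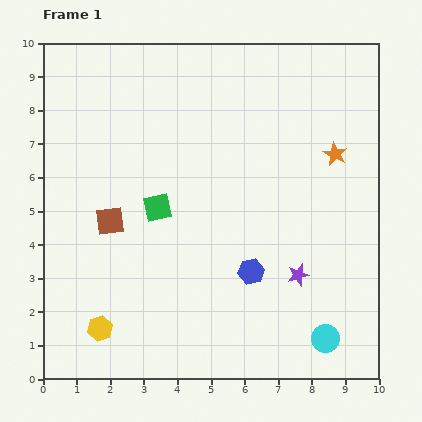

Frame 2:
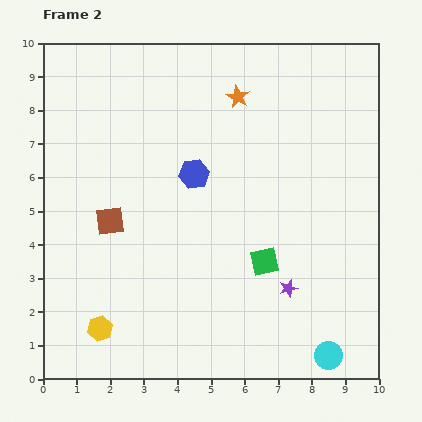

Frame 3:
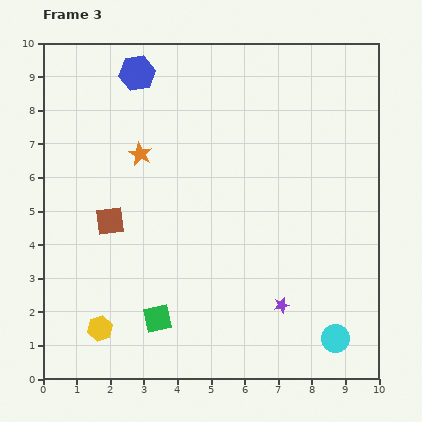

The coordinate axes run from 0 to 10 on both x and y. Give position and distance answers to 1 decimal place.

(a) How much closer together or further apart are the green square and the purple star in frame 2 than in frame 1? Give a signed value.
-3.6

Distance in frame 1: 4.7. Distance in frame 2: 1.1.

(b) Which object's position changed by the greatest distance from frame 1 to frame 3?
the blue hexagon

(moved 6.8; next 5.8)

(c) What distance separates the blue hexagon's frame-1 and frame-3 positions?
6.8

The blue hexagon moved from (6.2, 3.2) to (2.8, 9.1), a distance of √(3.4² + 5.9²) ≈ 6.8.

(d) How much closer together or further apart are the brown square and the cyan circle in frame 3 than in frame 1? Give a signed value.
+0.3

Distance in frame 1: 7.3. Distance in frame 3: 7.6.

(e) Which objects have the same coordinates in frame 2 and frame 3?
the brown square, the yellow hexagon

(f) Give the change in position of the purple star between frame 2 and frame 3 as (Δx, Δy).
(-0.2, -0.5)

The purple star was at (7.3, 2.7) in frame 2 and (7.1, 2.2) in frame 3.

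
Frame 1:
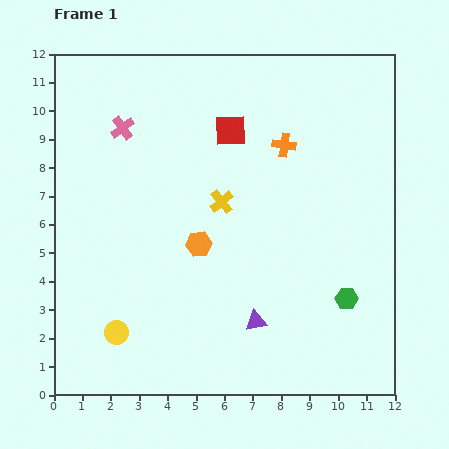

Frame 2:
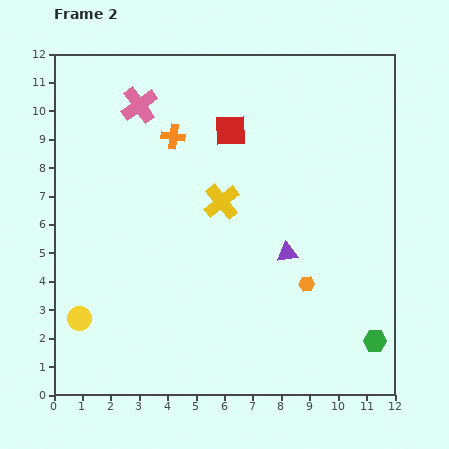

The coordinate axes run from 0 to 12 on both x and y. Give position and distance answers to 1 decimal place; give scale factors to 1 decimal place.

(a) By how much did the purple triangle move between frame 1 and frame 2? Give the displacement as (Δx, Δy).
(1.1, 2.4)

The purple triangle was at (7.1, 2.6) in frame 1 and (8.2, 5.0) in frame 2.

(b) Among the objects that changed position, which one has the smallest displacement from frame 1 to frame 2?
the pink cross

(moved 1.0)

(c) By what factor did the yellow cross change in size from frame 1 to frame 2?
1.5×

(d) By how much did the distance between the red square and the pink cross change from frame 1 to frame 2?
-0.5

Distance in frame 1: 3.8. Distance in frame 2: 3.3.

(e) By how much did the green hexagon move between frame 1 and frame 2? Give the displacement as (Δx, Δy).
(1.0, -1.5)

The green hexagon was at (10.3, 3.4) in frame 1 and (11.3, 1.9) in frame 2.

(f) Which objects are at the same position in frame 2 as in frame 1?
the yellow cross, the red square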